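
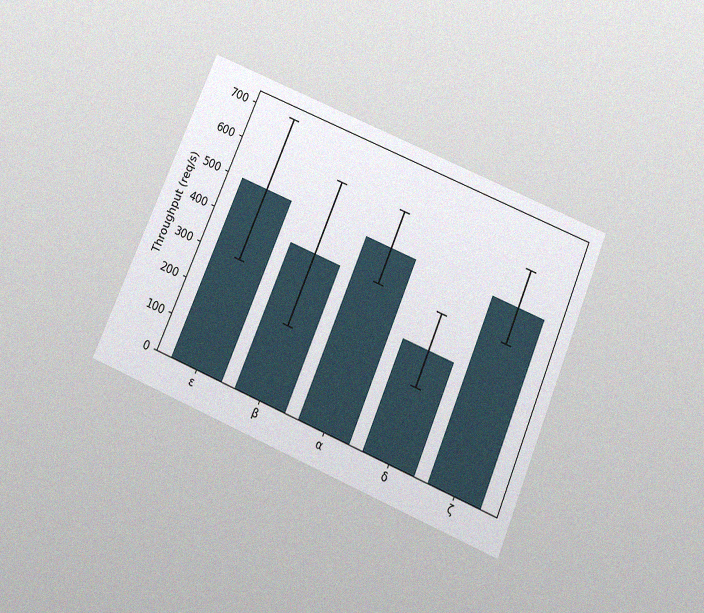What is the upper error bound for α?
The chart is tilted about 23° clockwise and viewed slightly from below, with some photo noise. The α bar's upper whisker reaches 600req/s.

600req/s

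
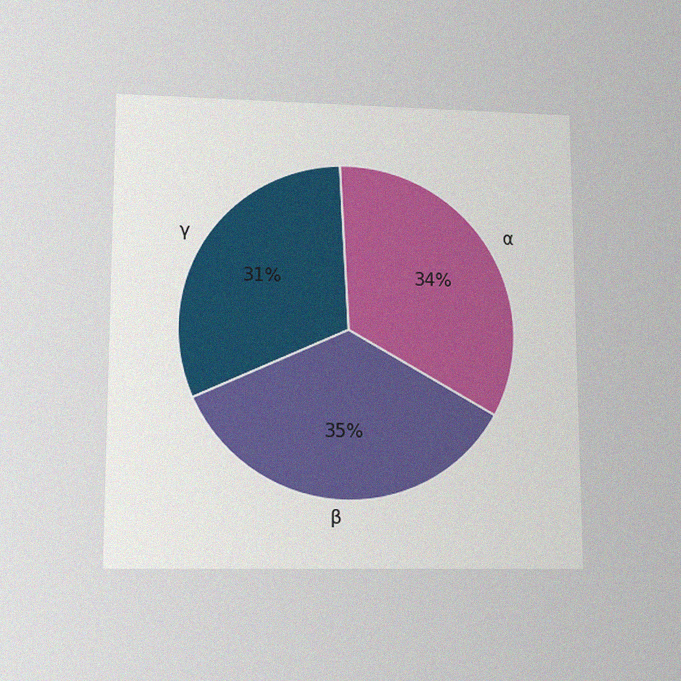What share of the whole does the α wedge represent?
The chart is viewed at a slight angle, with some photo noise. The α slice takes up 34% of the pie.

34%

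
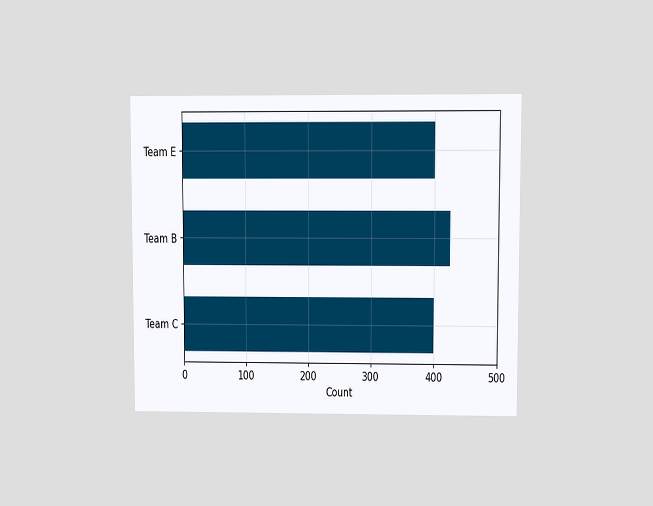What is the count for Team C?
400

The chart is viewed at a slight angle. Reading along the chart's x-axis, the Team C bar reaches 400.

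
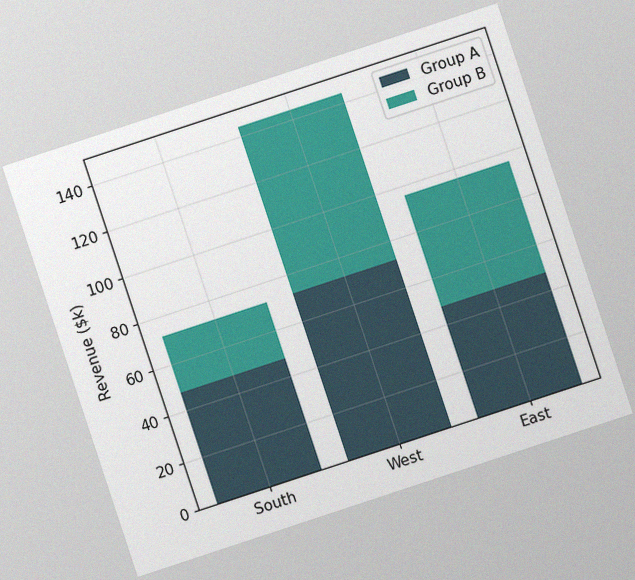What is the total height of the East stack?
$96k

The chart is tilted about 18° counter-clockwise, with some photo noise. The East stack's top reaches $96k on the y-axis.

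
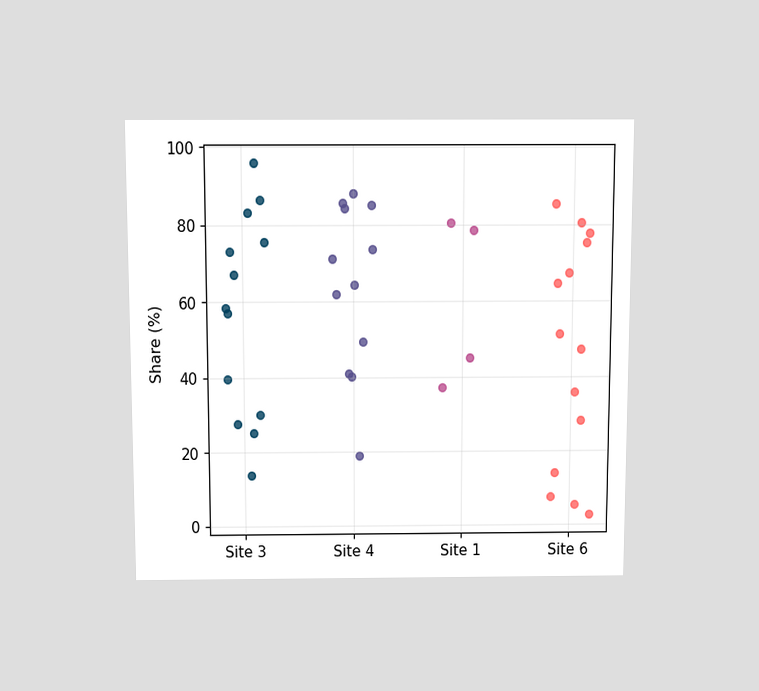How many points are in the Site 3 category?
13

The chart is viewed slightly from above. Counting the markers in the Site 3 column gives 13.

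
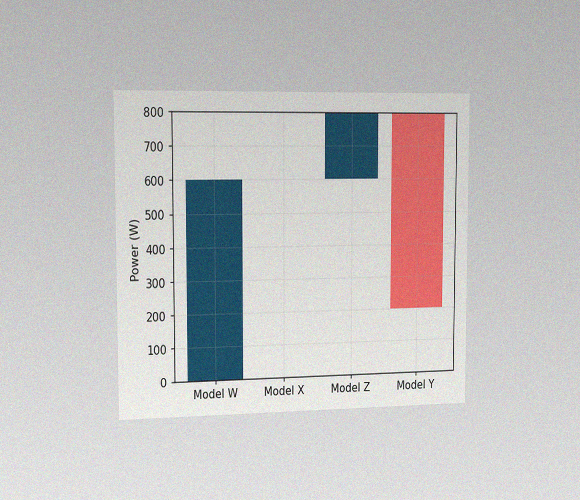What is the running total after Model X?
The chart is viewed slightly from the left, with some photo noise. After Model X the running total reaches 600W.

600W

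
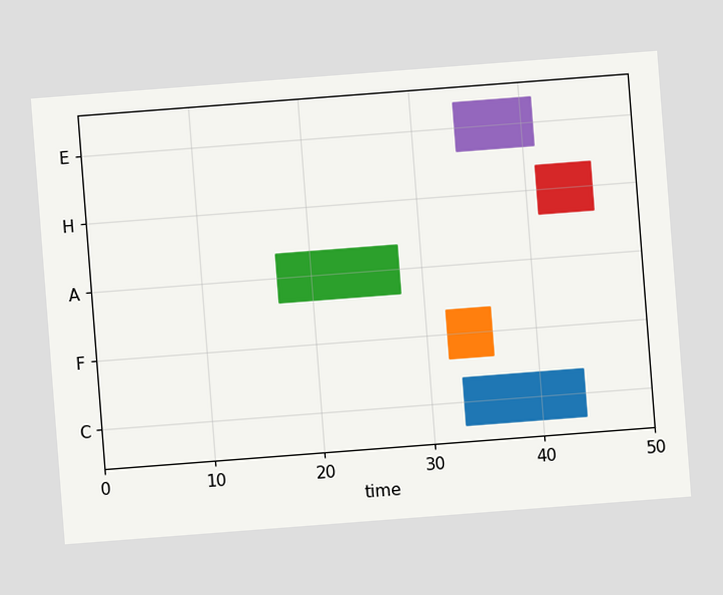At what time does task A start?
The chart is tilted about 4° counter-clockwise. The A bar begins at t=17.

17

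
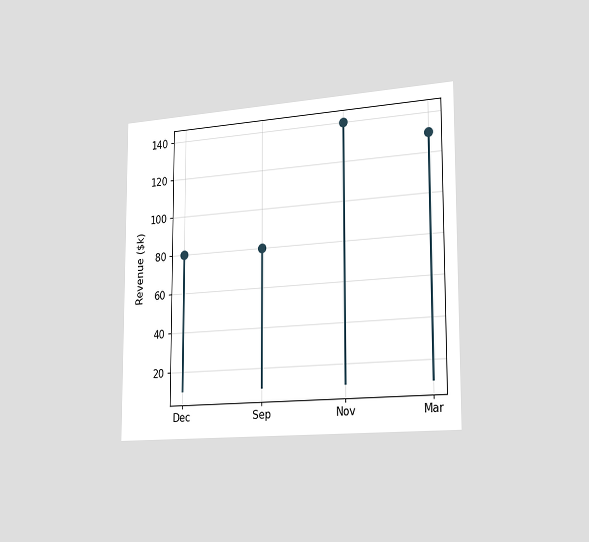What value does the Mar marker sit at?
$130k

The chart is viewed slightly from the right. The Mar marker sits at $130k.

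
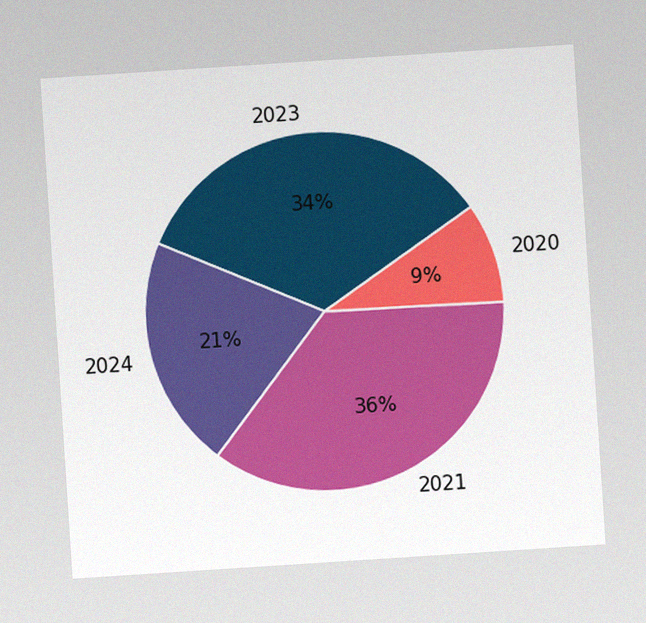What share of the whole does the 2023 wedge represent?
34%

The chart is tilted about 4° counter-clockwise, with some photo noise. The 2023 slice takes up 34% of the pie.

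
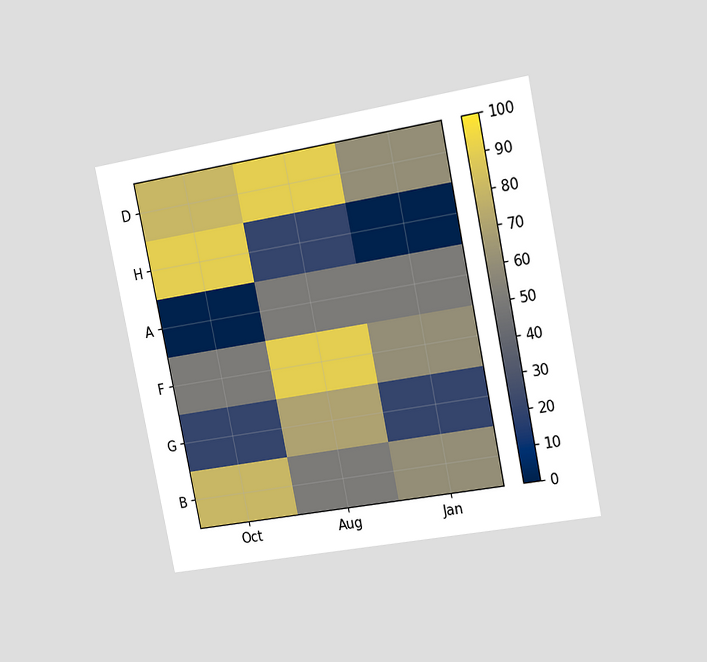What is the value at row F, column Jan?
The chart is tilted about 11° counter-clockwise and viewed slightly from the right. Matching cell (F, Jan) against the colorbar gives 60.

60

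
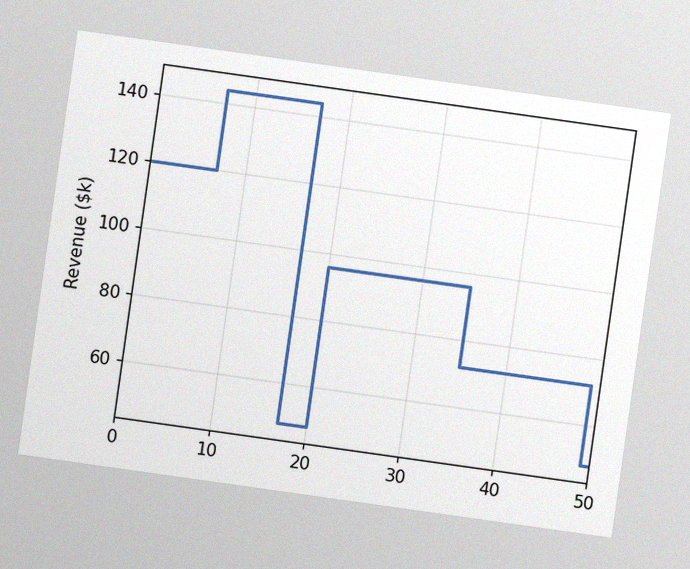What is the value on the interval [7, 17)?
$144k

The chart is tilted about 8° clockwise, with some photo noise. On [7, 17) the step sits at $144k.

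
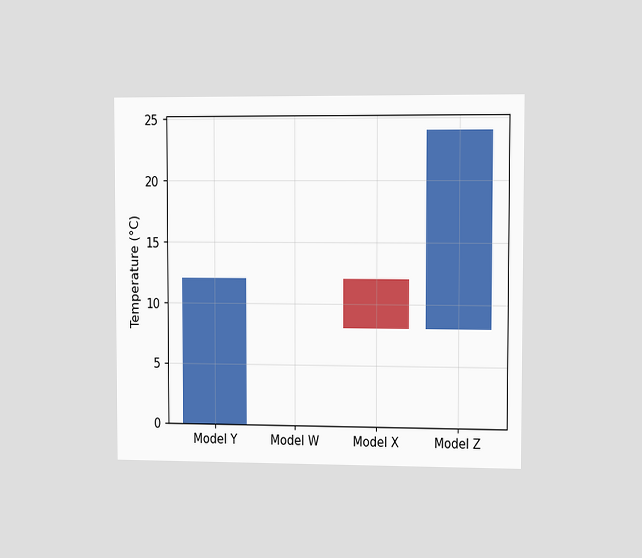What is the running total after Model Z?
The chart is viewed slightly from the right. After Model Z the running total reaches 24°C.

24°C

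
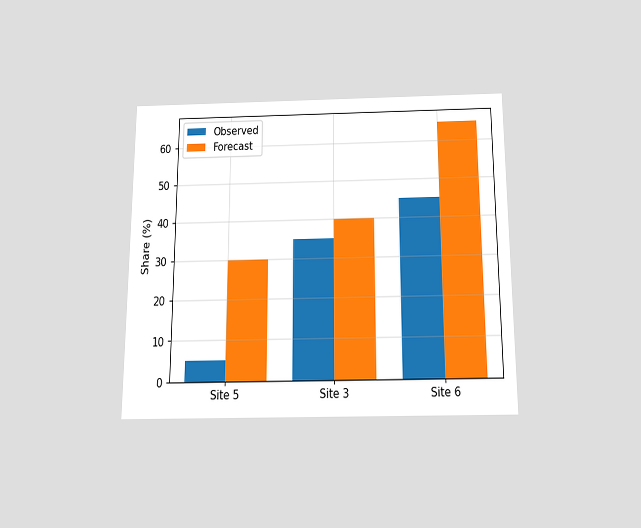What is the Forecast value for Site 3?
40%

The chart is viewed slightly from below. The Forecast bar at Site 3 reaches 40% on the y-axis.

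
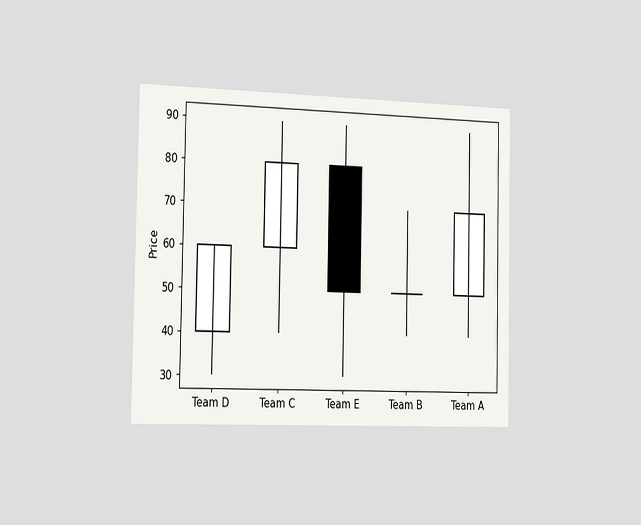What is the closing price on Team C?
The chart is viewed slightly from the left. The Team C candle closes at 80.

80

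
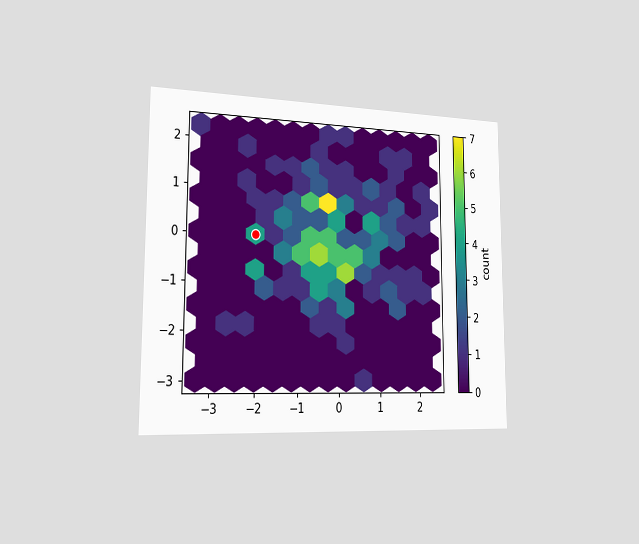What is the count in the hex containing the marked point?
The chart is viewed slightly from the left. The marked hex reads 4 on the colorbar.

4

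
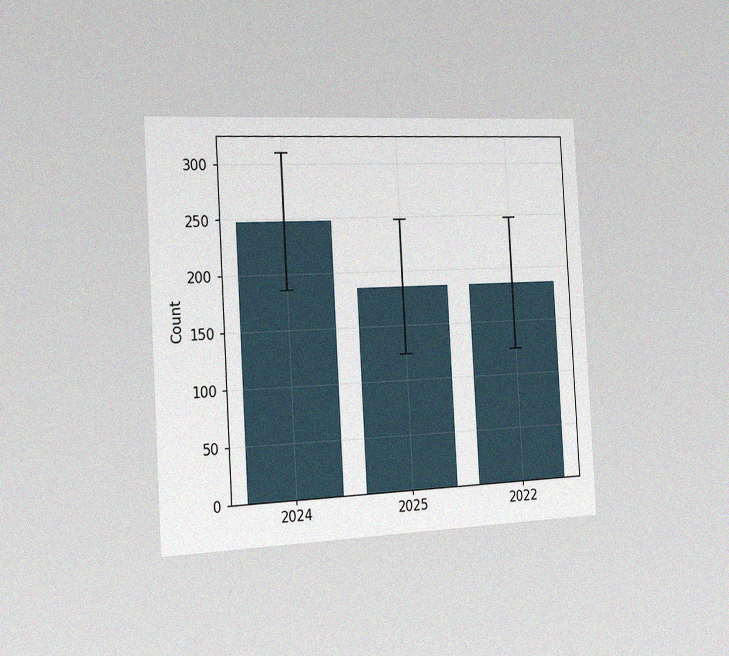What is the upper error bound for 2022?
The chart is tilted about 3° counter-clockwise and viewed slightly from the left, with some photo noise. The 2022 bar's upper whisker reaches 248.

248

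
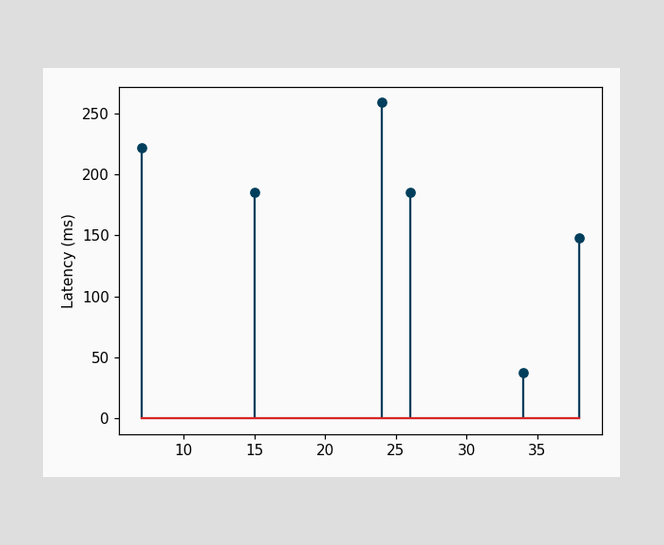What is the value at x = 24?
The stem at x=24 reaches 259ms.

259ms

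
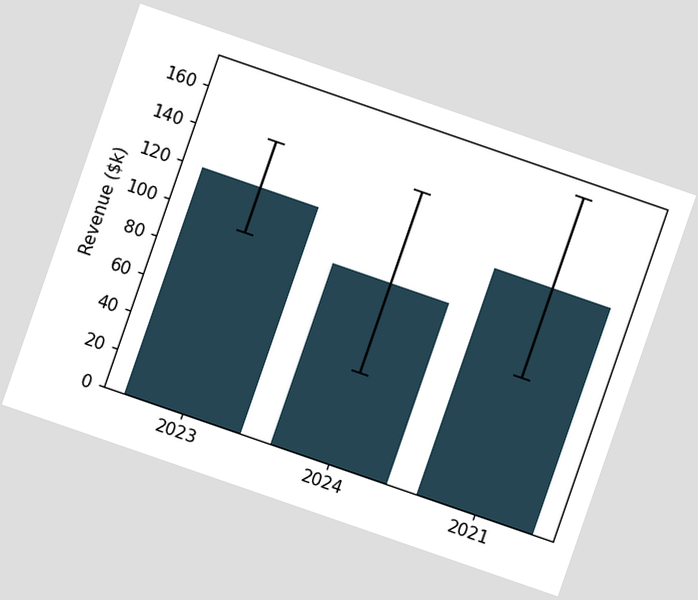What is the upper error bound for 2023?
$144k

The chart is tilted about 19° clockwise. The 2023 bar's upper whisker reaches $144k.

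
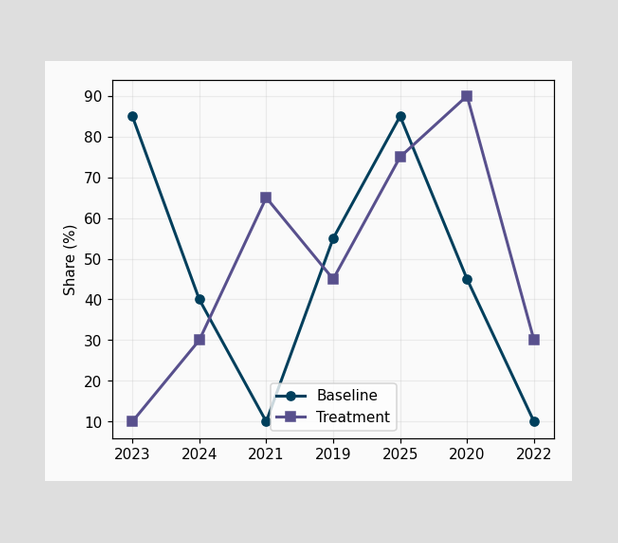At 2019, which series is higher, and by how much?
Baseline, by 10%

At 2019, Baseline sits above the other line by 10%.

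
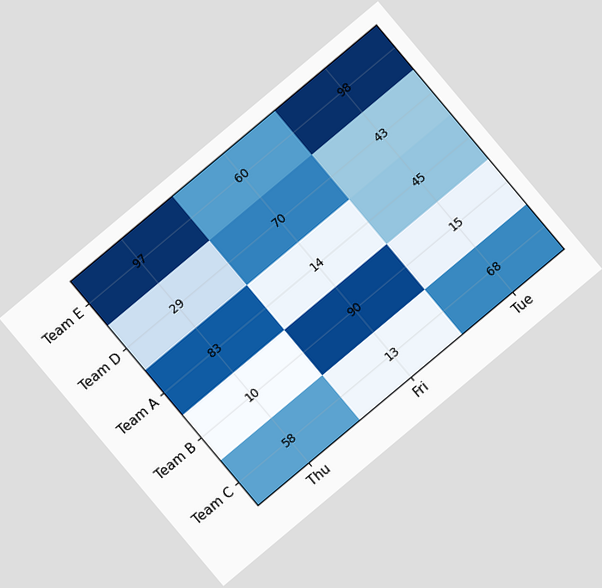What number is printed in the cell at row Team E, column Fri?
60

The chart is tilted about 40° counter-clockwise. The (Team E, Fri) cell reads 60.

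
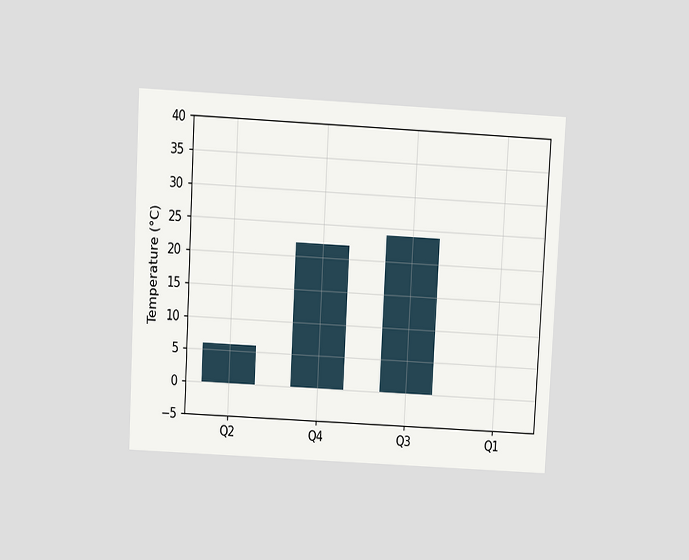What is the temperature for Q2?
6°C

The chart is tilted about 3° clockwise and viewed slightly from above. Reading along the chart's y-axis, the Q2 bar reaches 6°C.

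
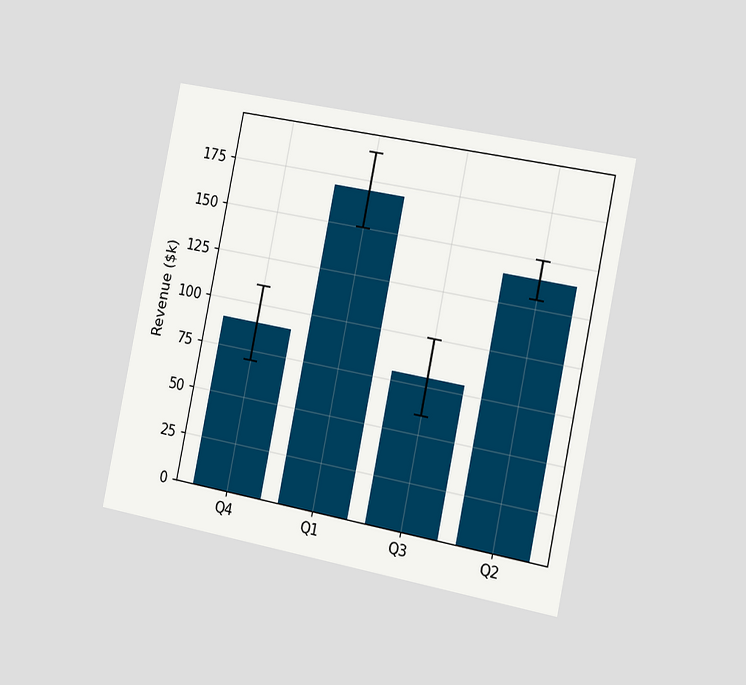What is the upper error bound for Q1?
The chart is tilted about 11° clockwise and viewed slightly from the right. The Q1 bar's upper whisker reaches $190k.

$190k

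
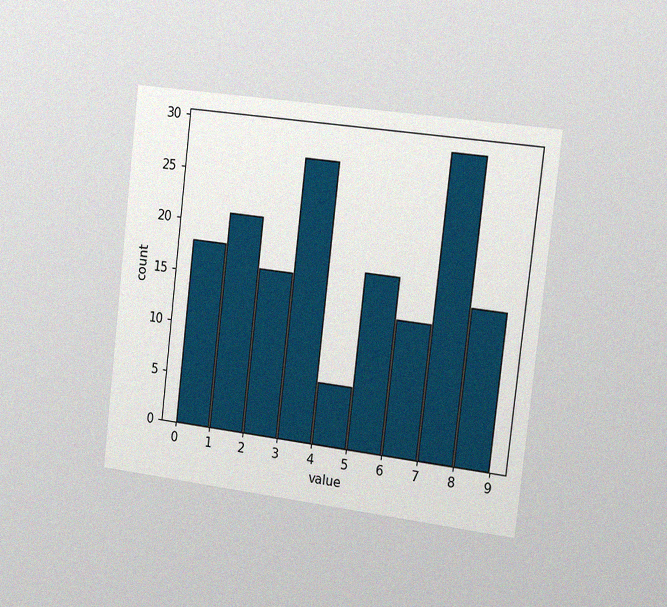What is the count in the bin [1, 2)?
21

The chart is tilted about 7° clockwise and viewed slightly from the right, with some photo noise. The [1, 2) bin has height 21.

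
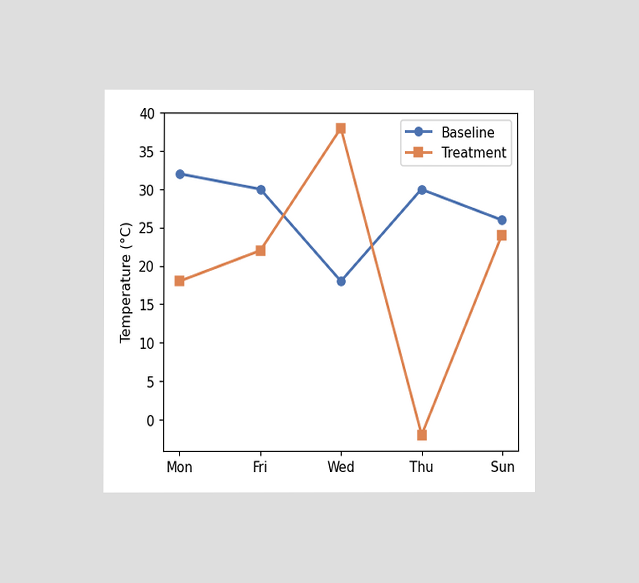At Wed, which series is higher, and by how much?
Treatment, by 20°C

The chart is viewed at a slight angle. At Wed, Treatment sits above the other line by 20°C.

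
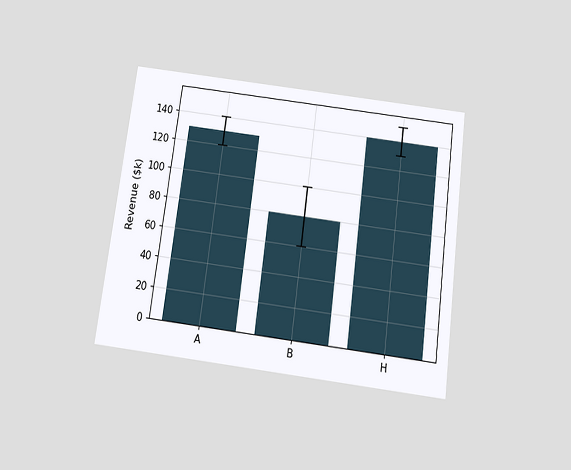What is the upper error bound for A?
$140k

The chart is tilted about 7° clockwise and viewed slightly from below. The A bar's upper whisker reaches $140k.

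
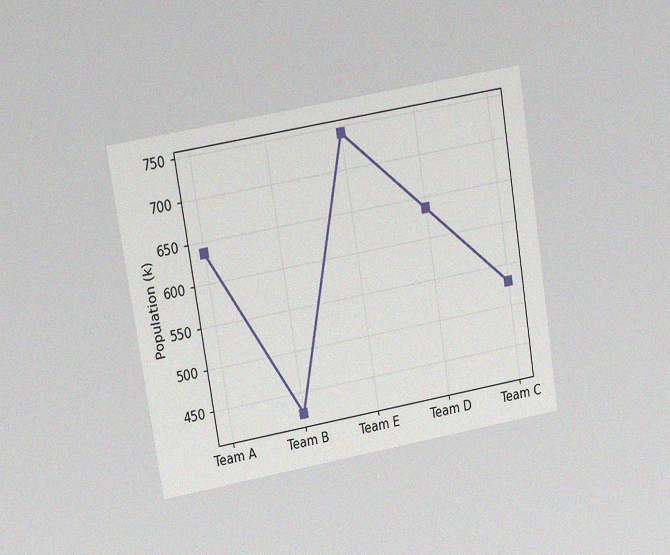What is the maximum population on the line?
742k

The chart is tilted about 9° counter-clockwise and viewed at a slight angle, with some photo noise. The highest point is at Team E, and reading across to the y-axis gives 742k.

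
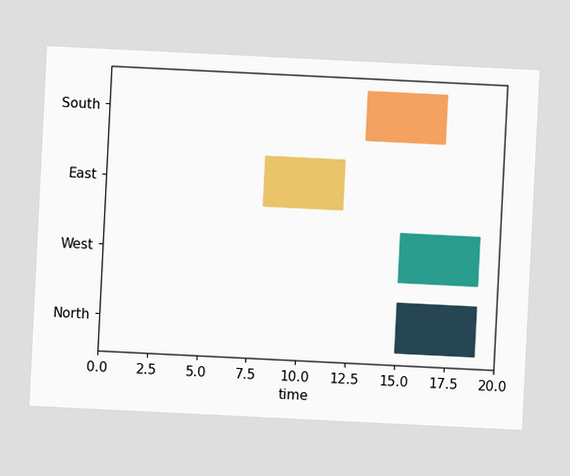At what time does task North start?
15

The chart is tilted about 3° clockwise. The North bar begins at t=15.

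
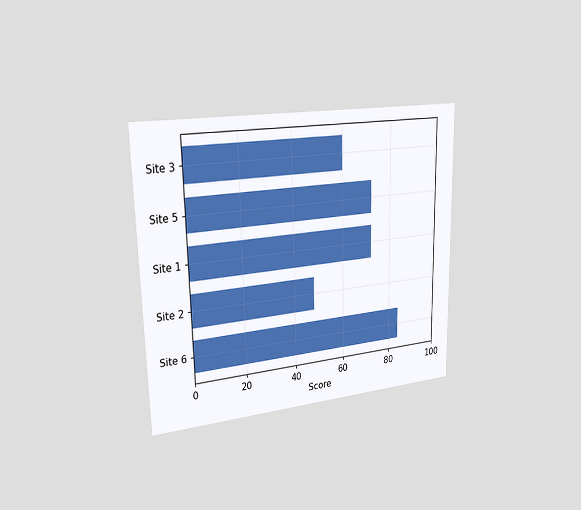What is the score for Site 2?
The chart is viewed slightly from the left. Reading along the chart's x-axis, the Site 2 bar reaches 48.

48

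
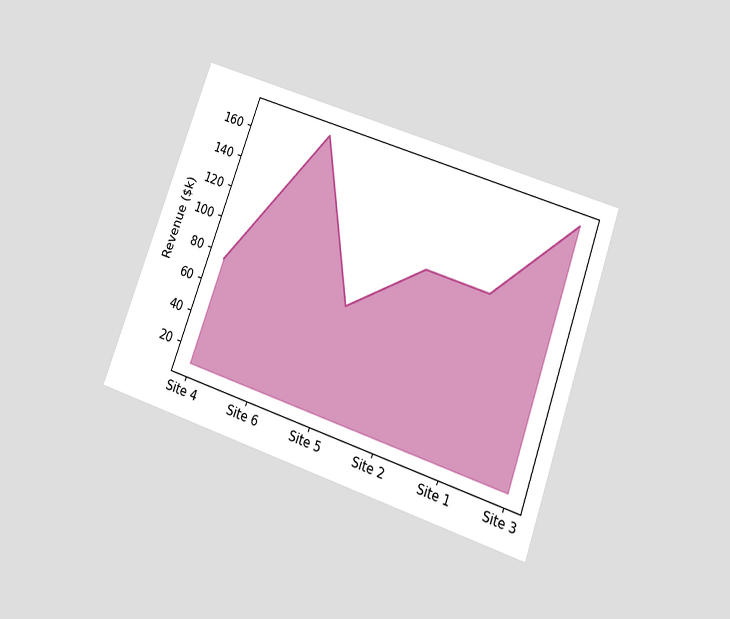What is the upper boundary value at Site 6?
$171k

The chart is tilted about 19° clockwise and viewed slightly from below. At Site 6 the upper boundary is at $171k.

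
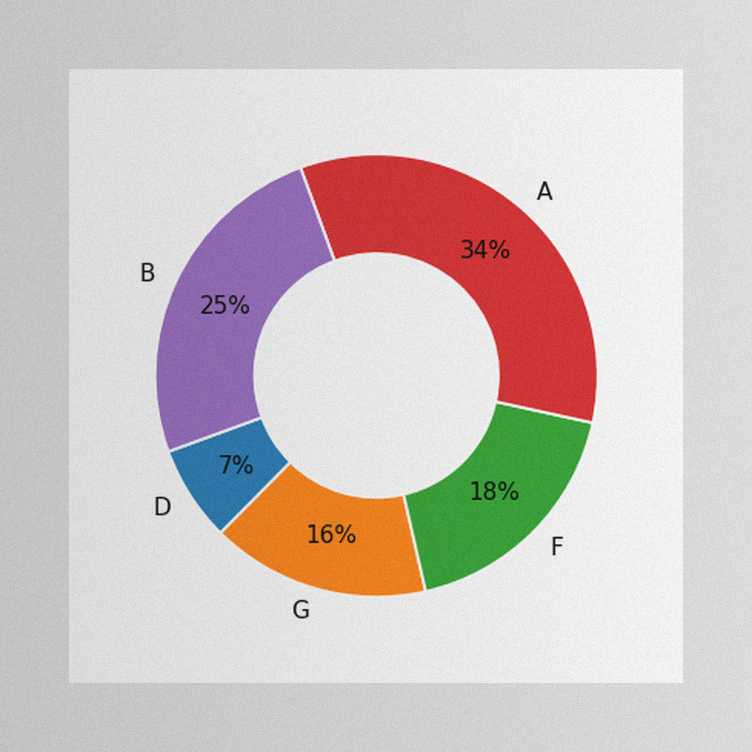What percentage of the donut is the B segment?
The image has some photo noise and uneven lighting. The B segment takes up 25% of the ring.

25%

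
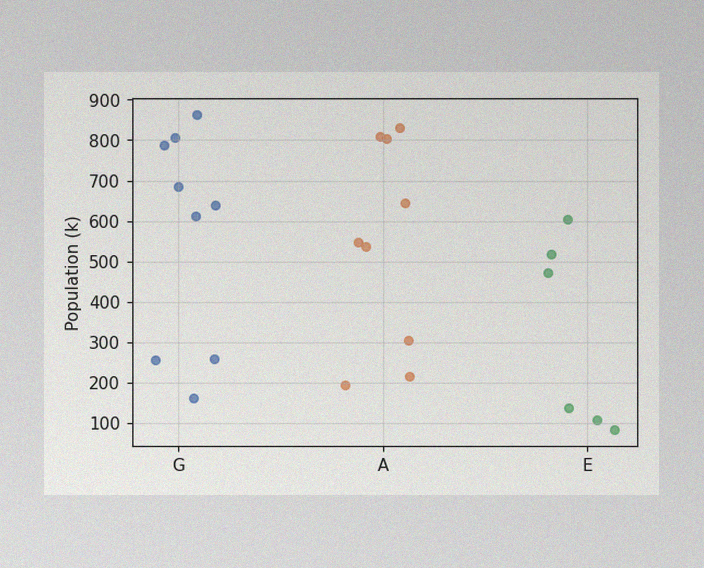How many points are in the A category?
9

The image has some photo noise and uneven lighting. Counting the markers in the A column gives 9.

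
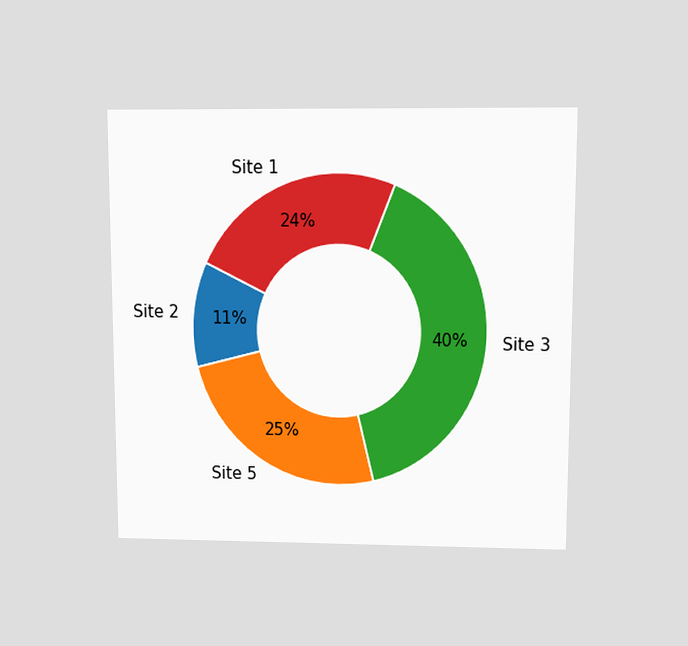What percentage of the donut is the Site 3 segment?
40%

The chart is viewed slightly from above. The Site 3 segment takes up 40% of the ring.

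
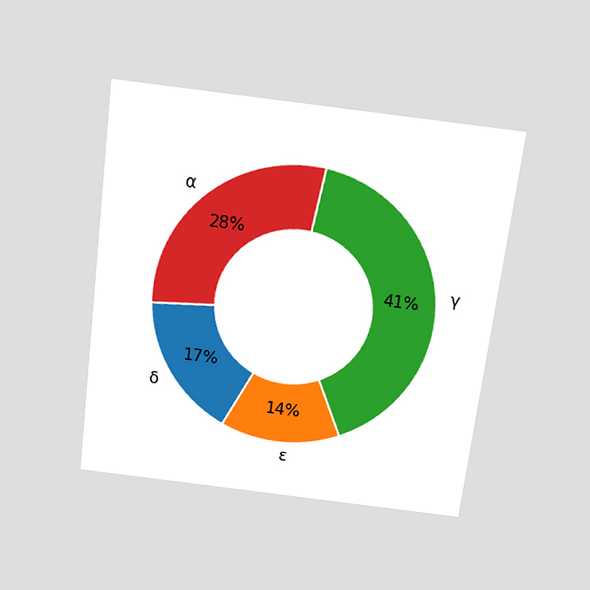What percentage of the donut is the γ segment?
41%

The chart is tilted about 7° clockwise and viewed slightly from above. The γ segment takes up 41% of the ring.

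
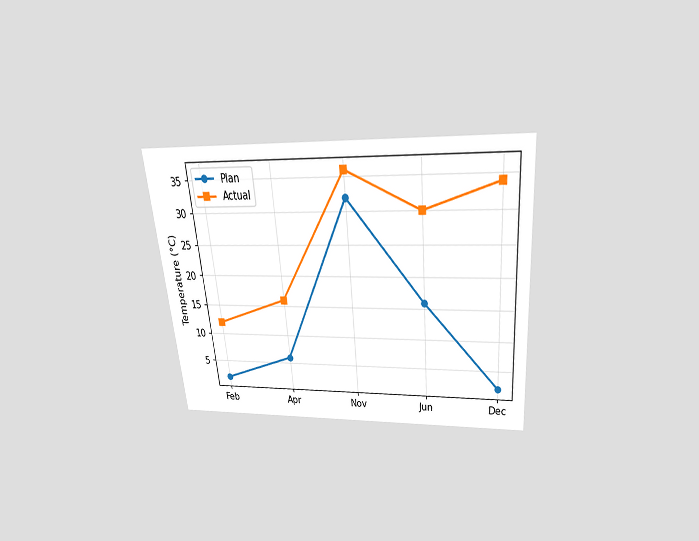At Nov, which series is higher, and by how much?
The chart is tilted about 5° counter-clockwise and viewed slightly from above. At Nov, Actual sits above the other line by 4°C.

Actual, by 4°C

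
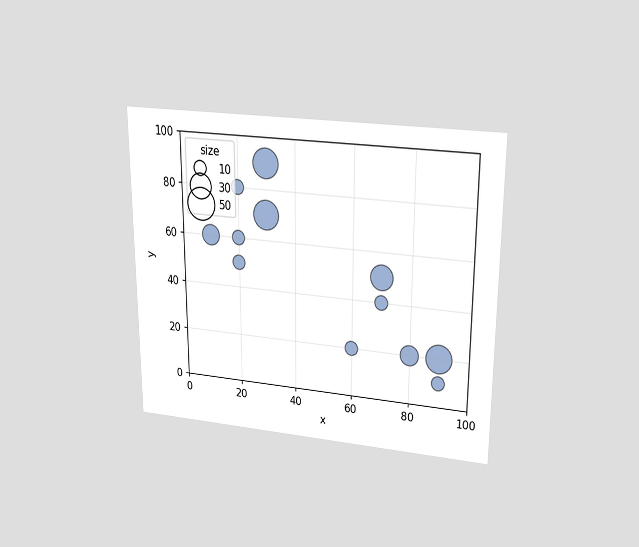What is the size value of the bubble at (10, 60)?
20

The chart is viewed slightly from above. Matching the bubble at (10, 60) against the size legend gives 20.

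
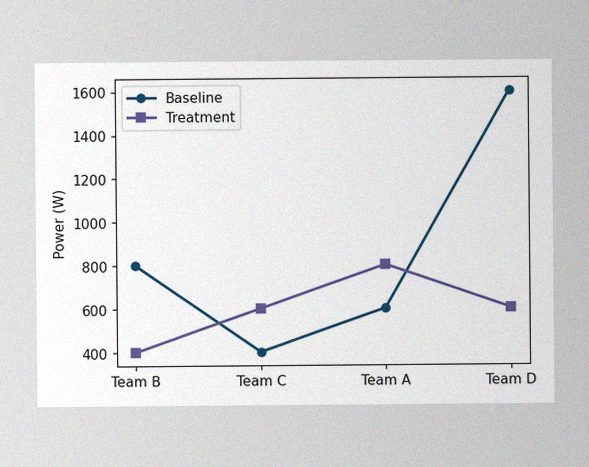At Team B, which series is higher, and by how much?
Baseline, by 400W

The image has some photo noise and uneven lighting. At Team B, Baseline sits above the other line by 400W.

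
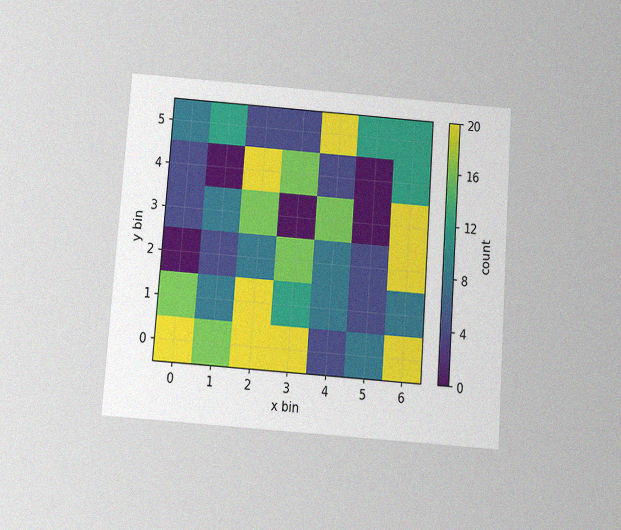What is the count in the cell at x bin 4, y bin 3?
The chart is tilted about 4° clockwise and viewed slightly from below, with some photo noise. Matching the cell (4, 3) against the colorbar gives 16.

16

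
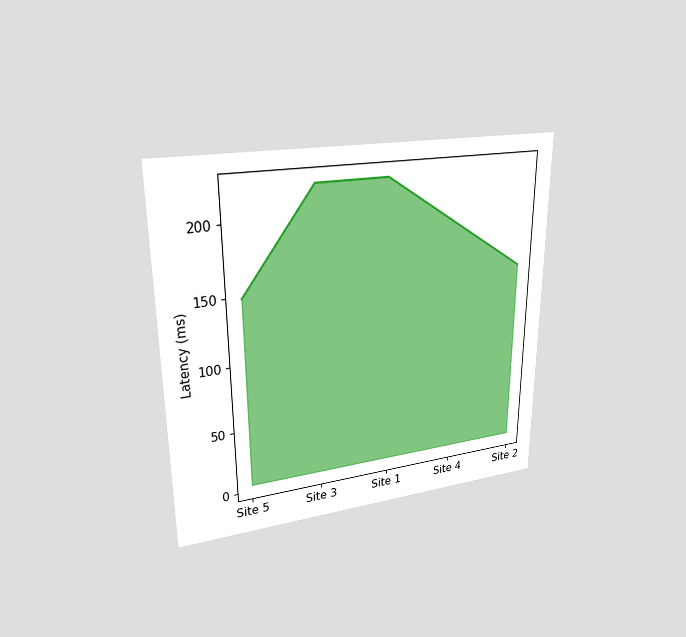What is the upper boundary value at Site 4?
185ms

The chart is viewed at a slight angle. At Site 4 the upper boundary is at 185ms.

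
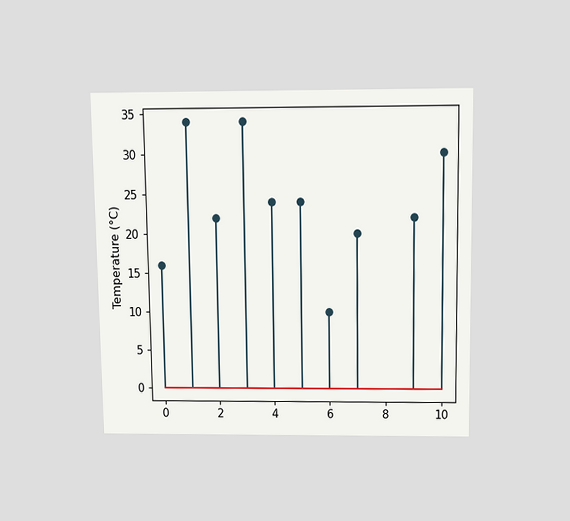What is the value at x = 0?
16°C

The chart is viewed slightly from above. The stem at x=0 reaches 16°C.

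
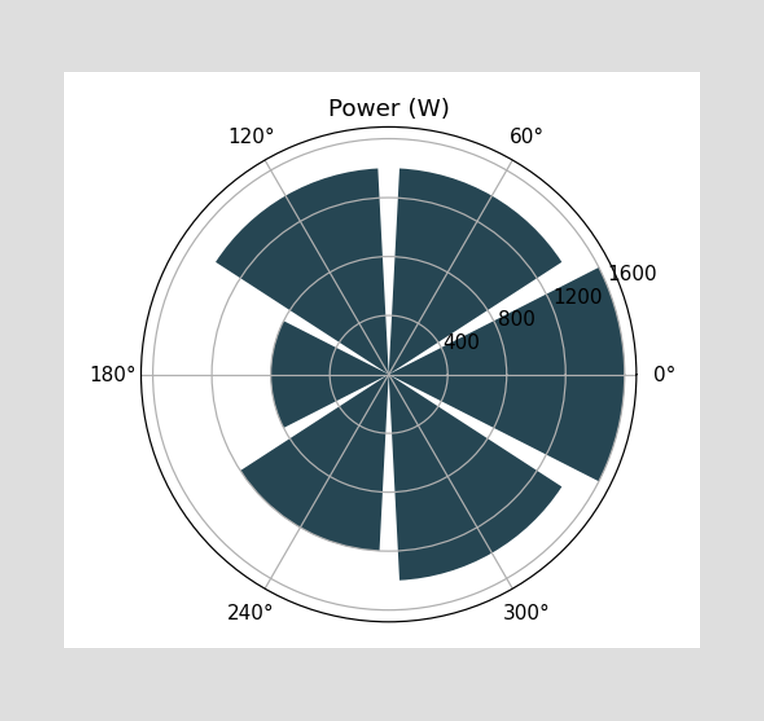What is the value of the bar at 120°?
The bar at 120° reaches 1400W on the radial axis.

1400W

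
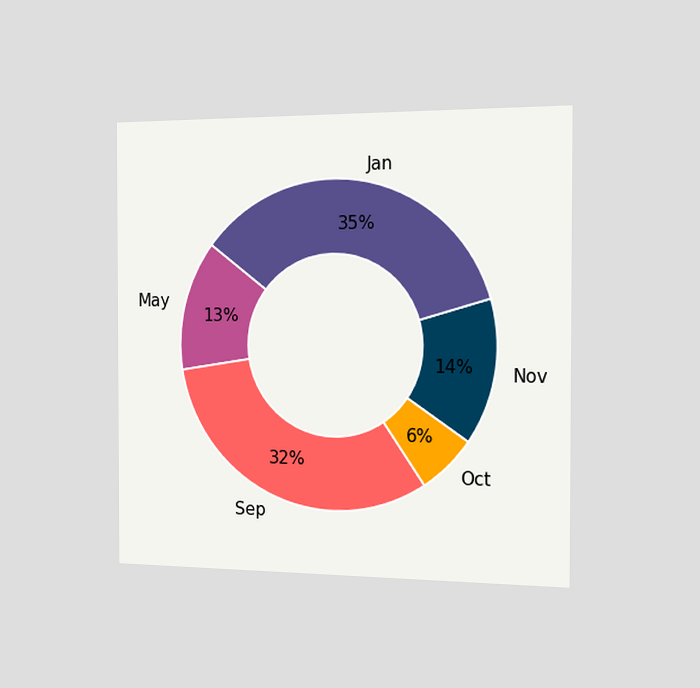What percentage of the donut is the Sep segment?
The chart is viewed slightly from the right. The Sep segment takes up 32% of the ring.

32%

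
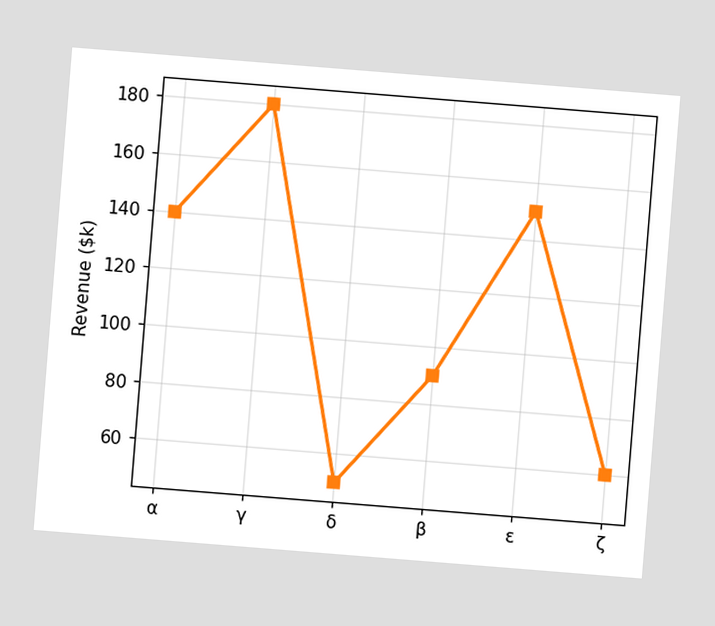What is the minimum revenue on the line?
$50k

The chart is tilted about 5° clockwise. The lowest point is at δ, and reading across to the y-axis gives $50k.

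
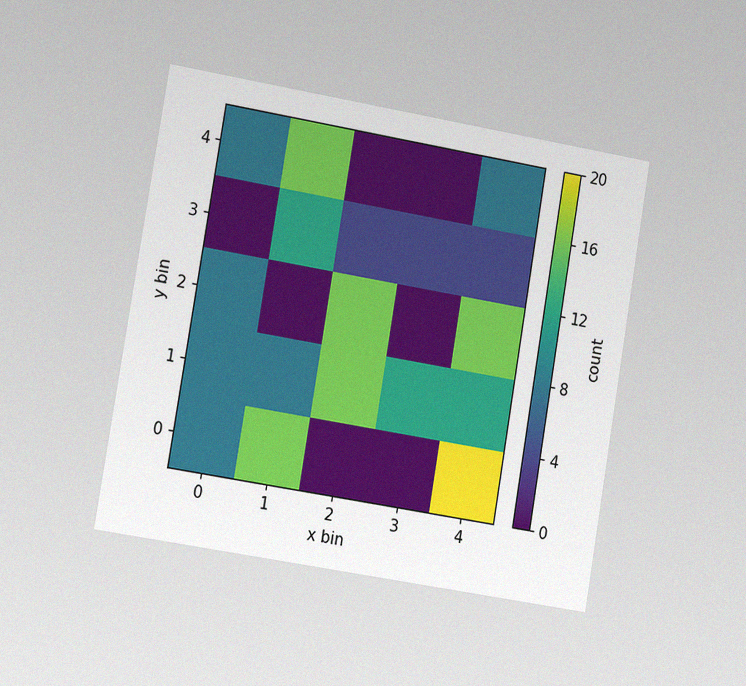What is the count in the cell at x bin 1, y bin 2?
0

The chart is tilted about 9° clockwise and viewed slightly from the left, with some photo noise. Matching the cell (1, 2) against the colorbar gives 0.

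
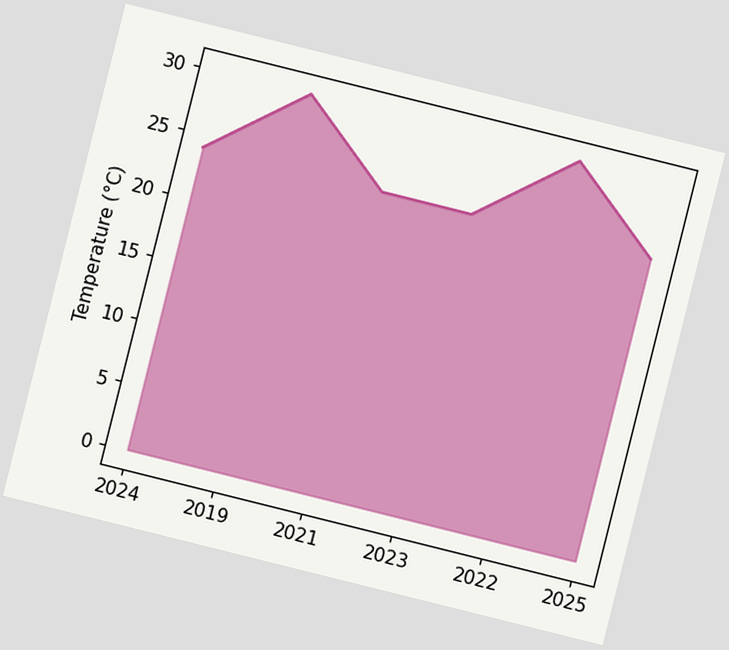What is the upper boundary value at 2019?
The chart is tilted about 14° clockwise. At 2019 the upper boundary is at 30°C.

30°C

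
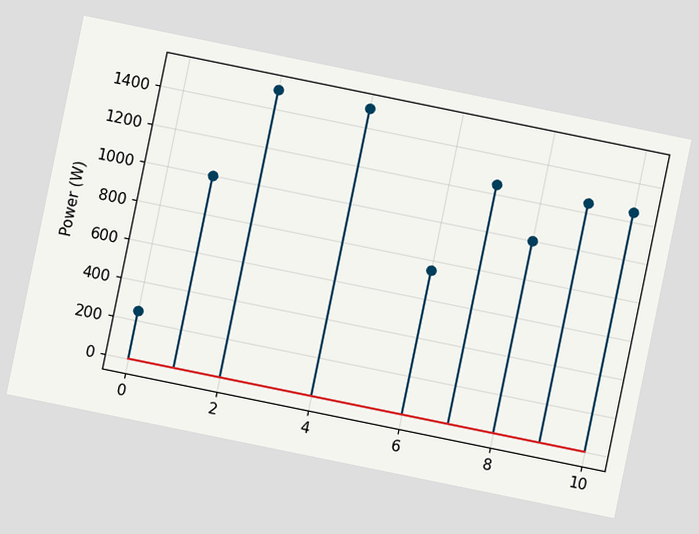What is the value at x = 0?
The chart is tilted about 12° clockwise. The stem at x=0 reaches 250W.

250W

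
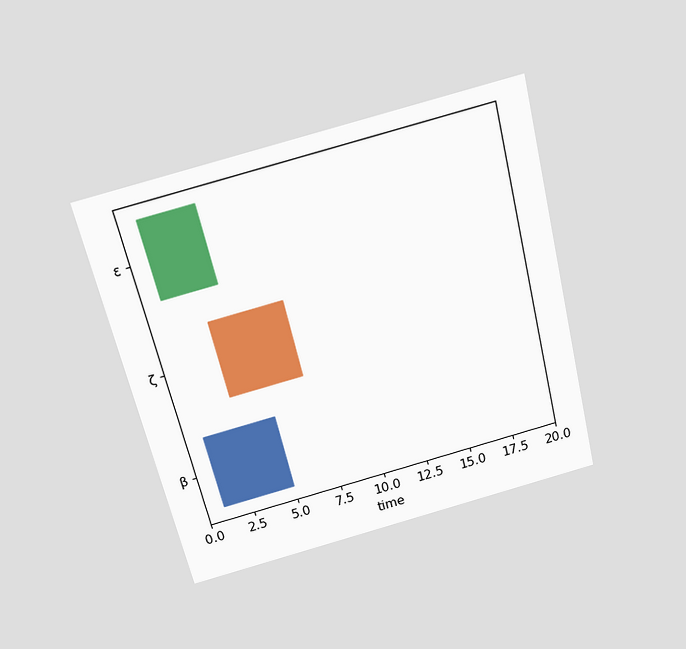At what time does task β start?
The chart is tilted about 14° counter-clockwise and viewed slightly from above. The β bar begins at t=1.

1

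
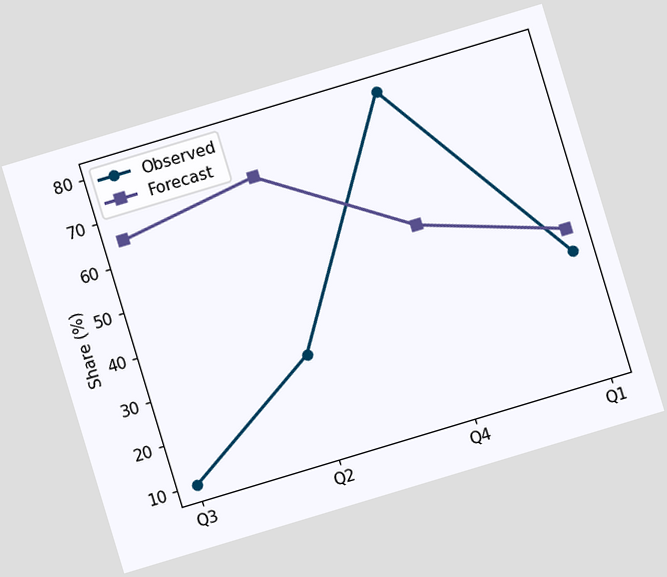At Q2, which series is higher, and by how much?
Forecast, by 40%

The chart is tilted about 17° counter-clockwise. At Q2, Forecast sits above the other line by 40%.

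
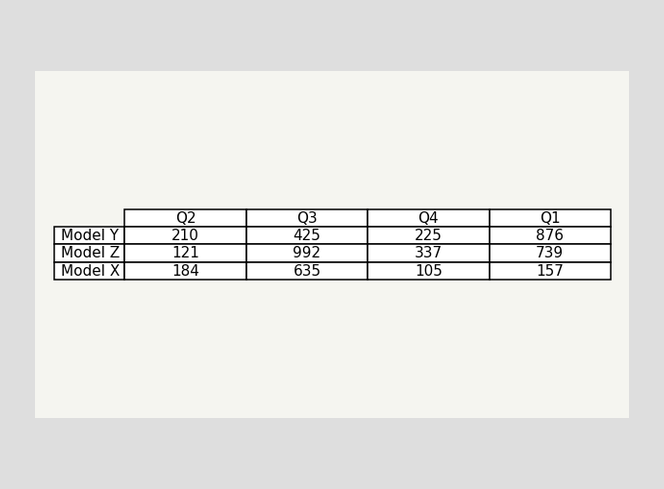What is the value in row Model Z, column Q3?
992

The (Model Z, Q3) cell reads 992.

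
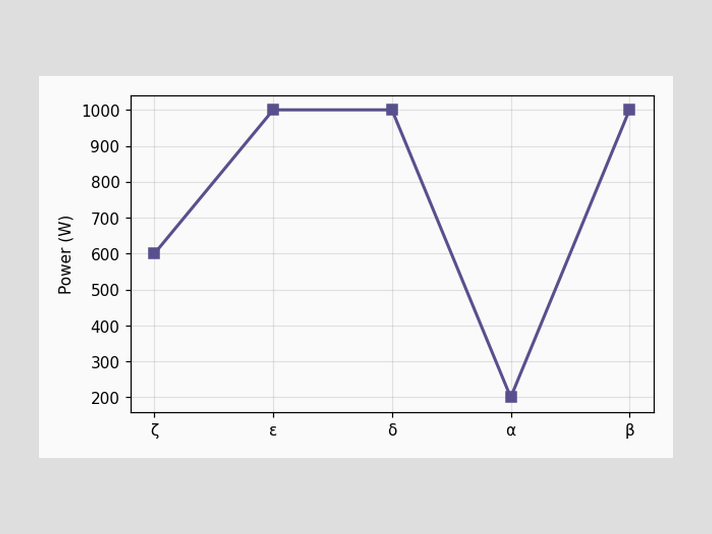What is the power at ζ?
600W

At ζ, the line is at 600W.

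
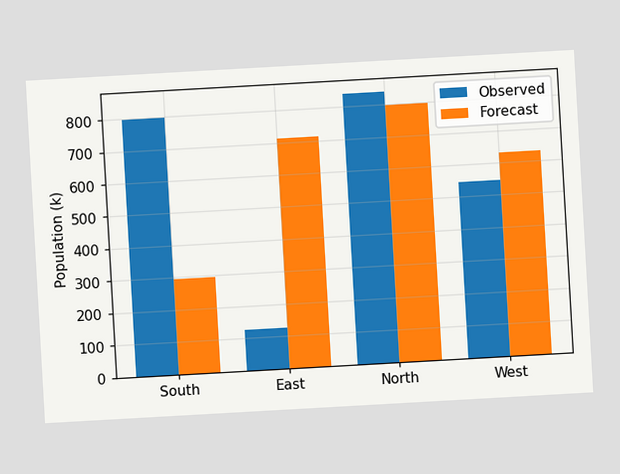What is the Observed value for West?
546k

The chart is tilted about 3° counter-clockwise. The Observed bar at West reaches 546k on the y-axis.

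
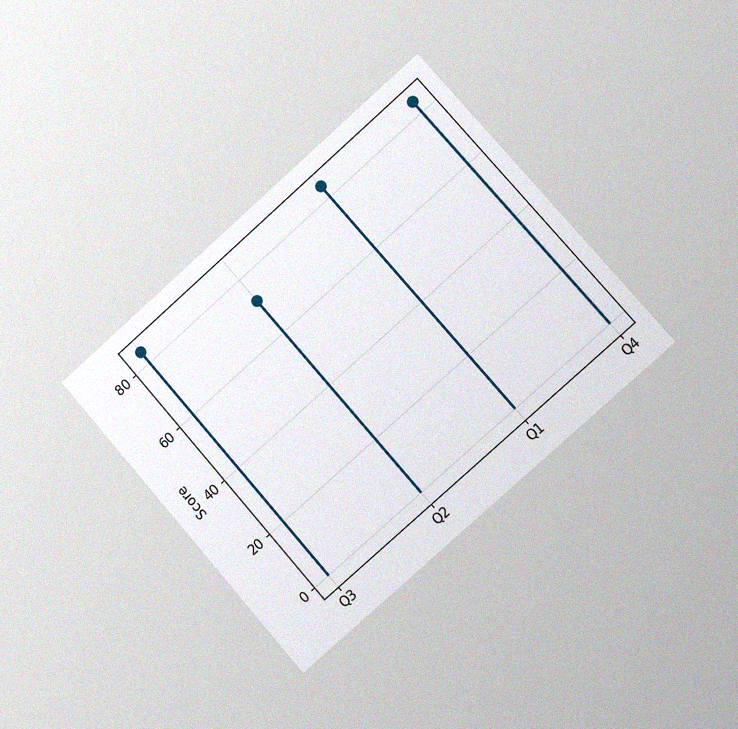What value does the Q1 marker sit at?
The chart is tilted about 41° counter-clockwise and viewed slightly from the right, with some photo noise. The Q1 marker sits at 84.

84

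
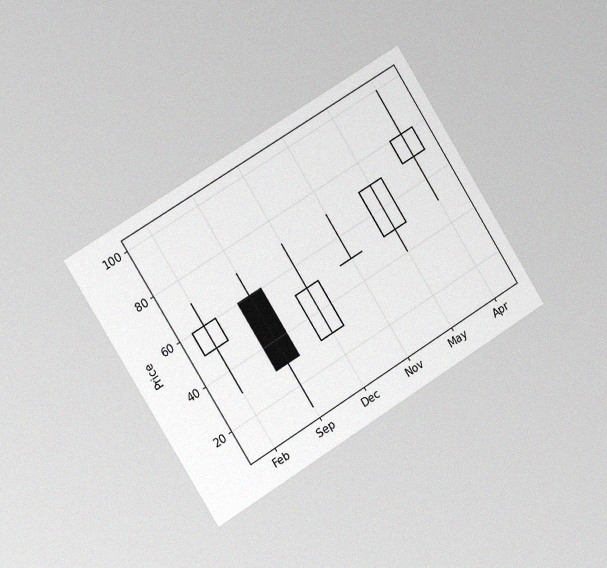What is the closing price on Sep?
The chart is tilted about 32° counter-clockwise and viewed slightly from the left, with some photo noise. The Sep candle closes at 30.

30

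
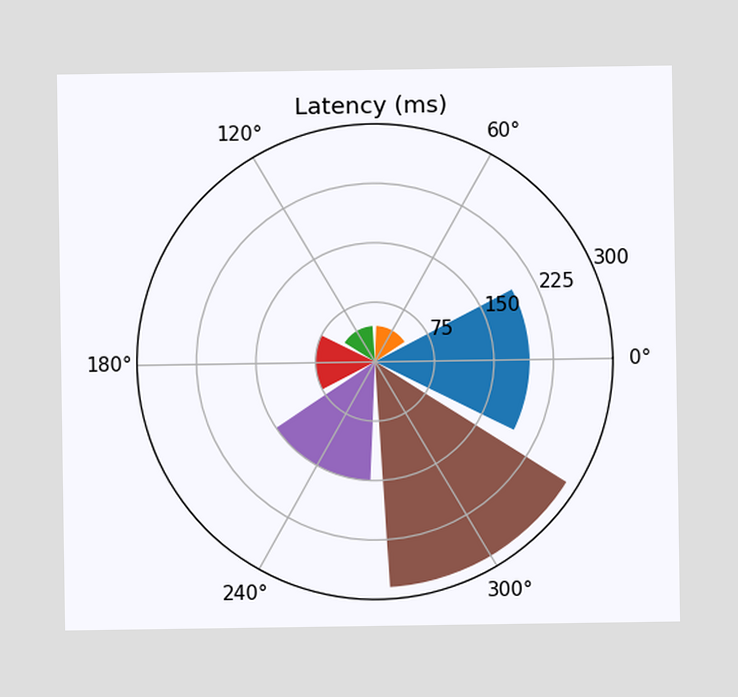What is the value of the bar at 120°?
45ms

The bar at 120° reaches 45ms on the radial axis.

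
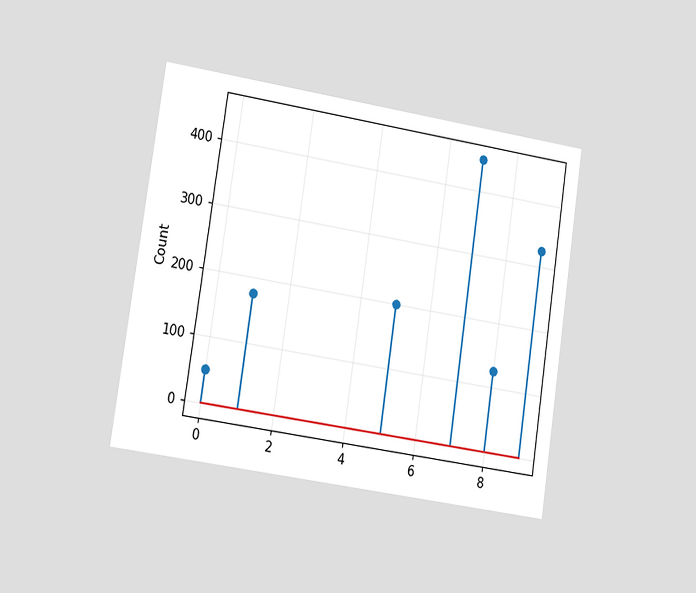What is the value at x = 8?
125

The chart is tilted about 9° clockwise and viewed slightly from the left. The stem at x=8 reaches 125.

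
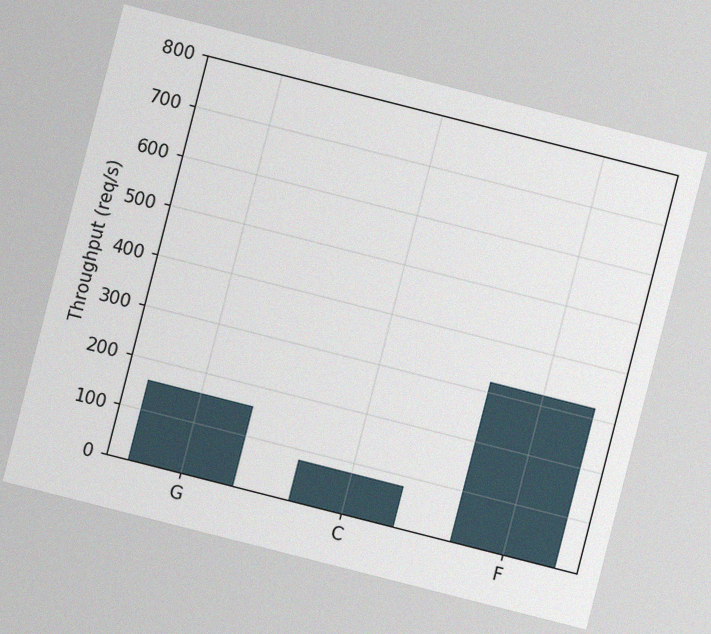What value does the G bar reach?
160req/s

The chart is tilted about 14° clockwise, with some photo noise. Reading along the chart's y-axis, the G bar reaches 160req/s.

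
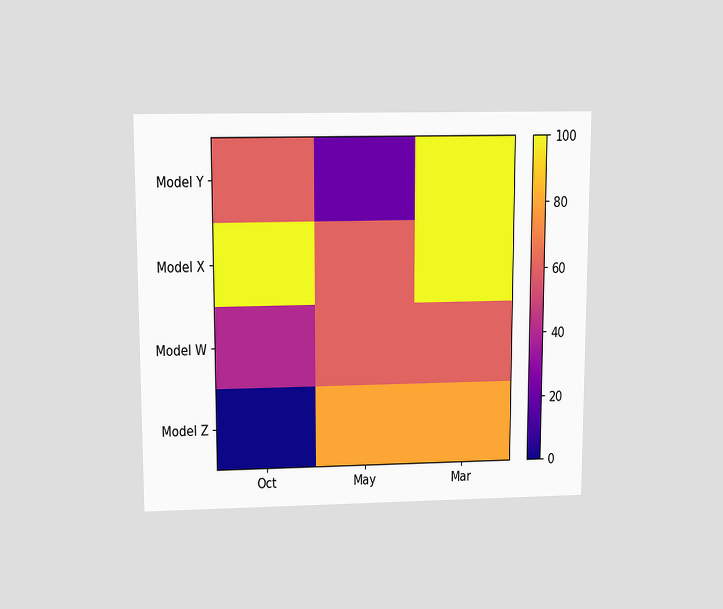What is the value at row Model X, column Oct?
The chart is viewed slightly from above. Matching cell (Model X, Oct) against the colorbar gives 100.

100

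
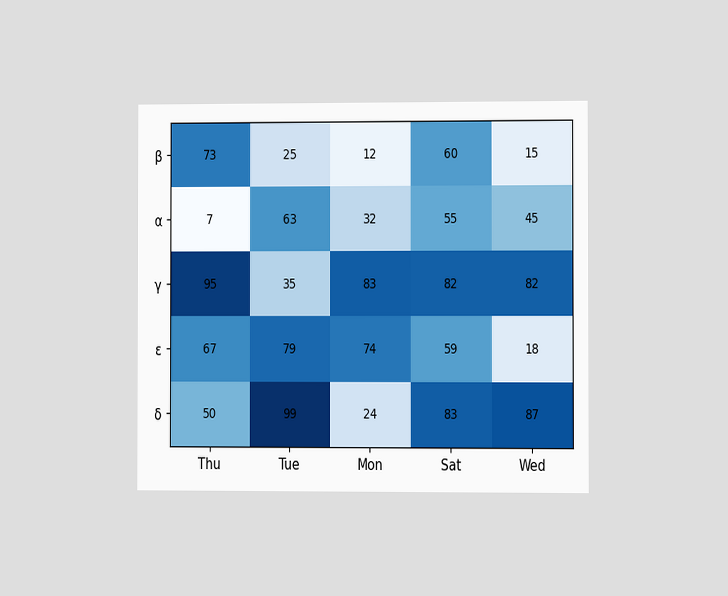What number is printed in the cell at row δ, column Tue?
The chart is viewed slightly from the right. The (δ, Tue) cell reads 99.

99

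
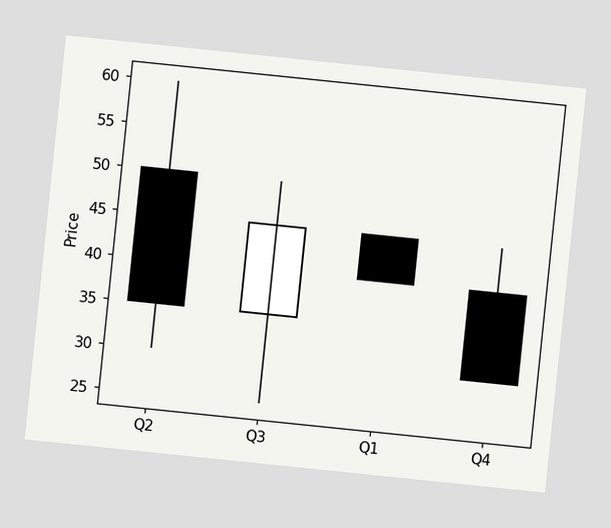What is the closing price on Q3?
The chart is tilted about 6° clockwise. The Q3 candle closes at 45.

45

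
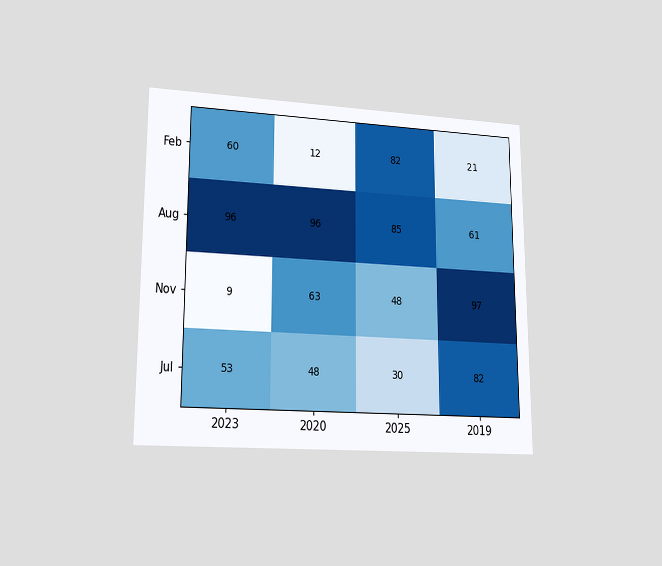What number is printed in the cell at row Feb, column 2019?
21

The chart is viewed at a slight angle. The (Feb, 2019) cell reads 21.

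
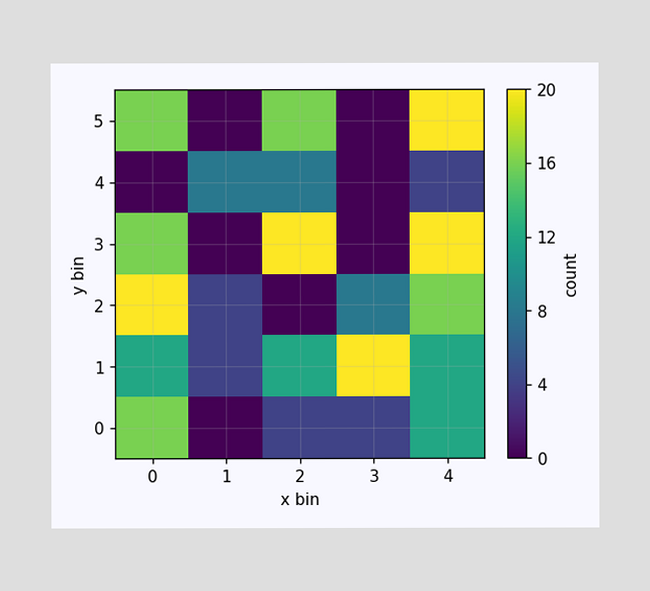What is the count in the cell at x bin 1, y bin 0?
Matching the cell (1, 0) against the colorbar gives 0.

0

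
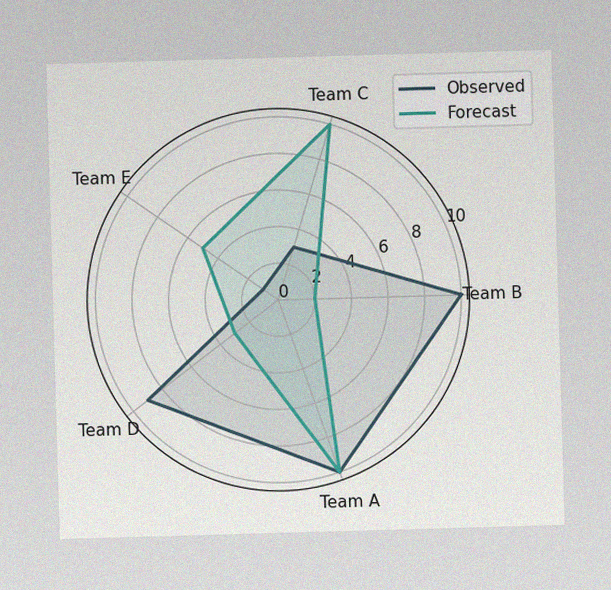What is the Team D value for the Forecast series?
3

The image has some photo noise and uneven lighting. On the Team D axis, Forecast reaches 3.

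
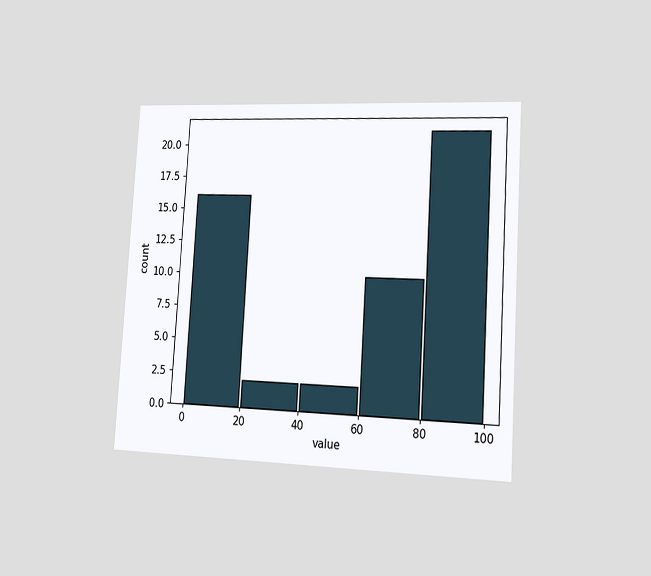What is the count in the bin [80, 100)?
The chart is tilted about 3° clockwise and viewed slightly from the right. The [80, 100) bin has height 21.

21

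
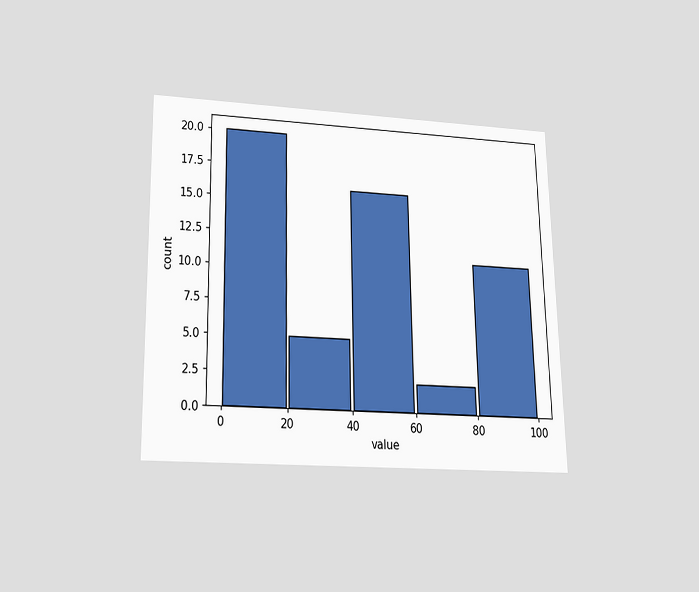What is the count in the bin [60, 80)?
2

The chart is viewed slightly from below. The [60, 80) bin has height 2.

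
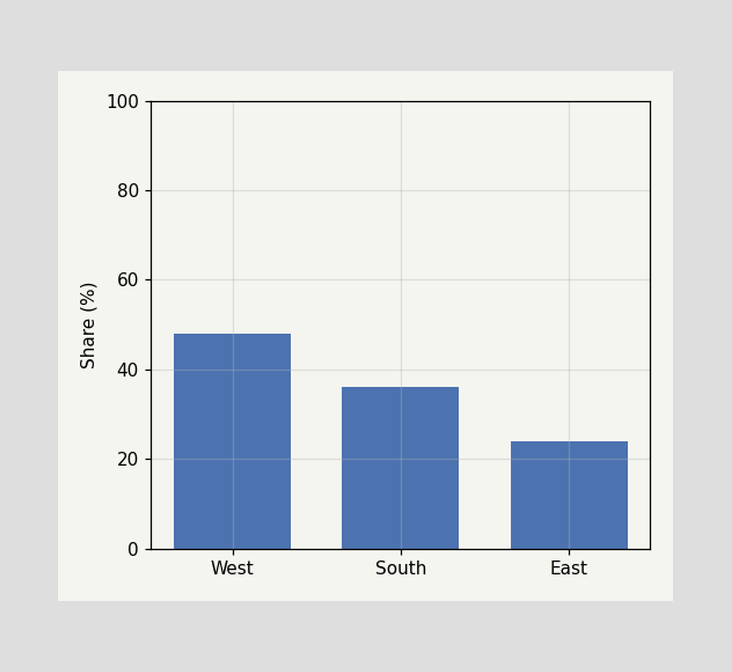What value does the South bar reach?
Reading along the chart's y-axis, the South bar reaches 36%.

36%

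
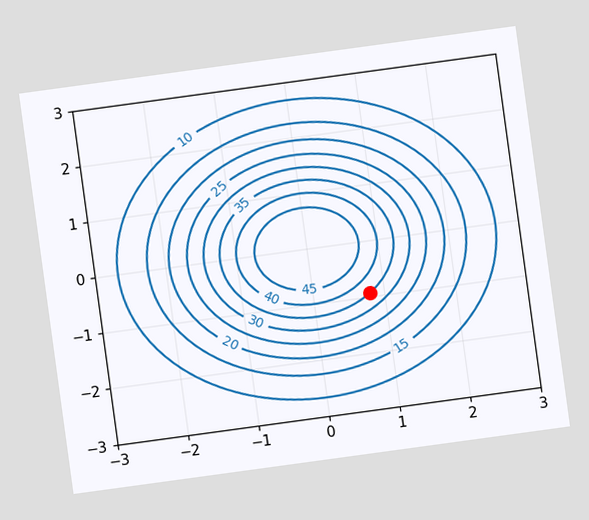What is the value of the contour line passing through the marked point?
35

The chart is tilted about 8° counter-clockwise. The marked point sits on the contour labelled 35.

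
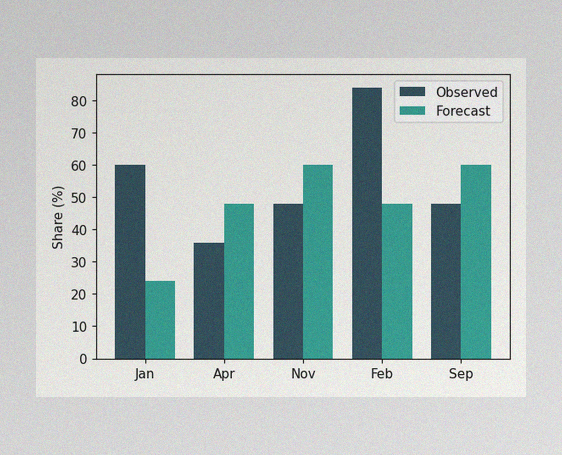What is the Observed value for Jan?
60%

The image has some photo noise and uneven lighting. The Observed bar at Jan reaches 60% on the y-axis.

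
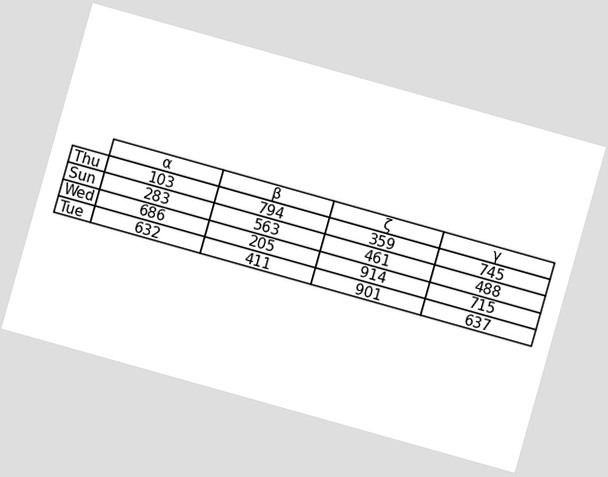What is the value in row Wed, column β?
205

The chart is tilted about 16° clockwise. The (Wed, β) cell reads 205.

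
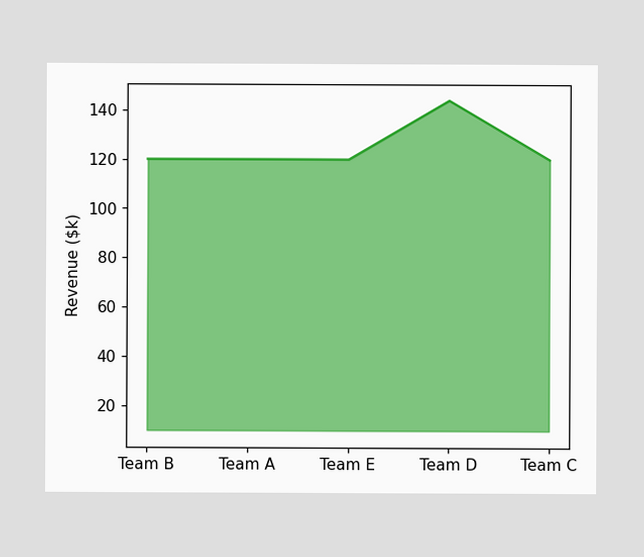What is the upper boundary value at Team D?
$144k

At Team D the upper boundary is at $144k.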